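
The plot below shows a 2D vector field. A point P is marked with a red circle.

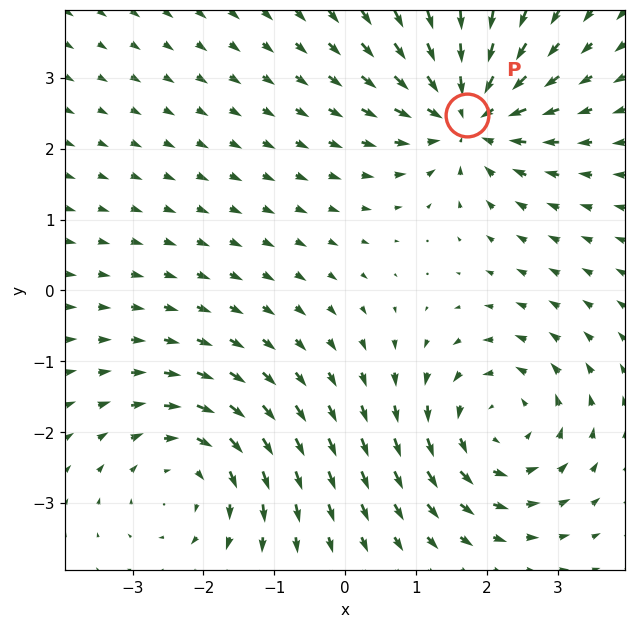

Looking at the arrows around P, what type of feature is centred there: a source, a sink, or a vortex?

At P (1.7, 2.5) the arrows converge inward. Divergence about -5, curl ≈0 — negative divergence with near-zero curl is a sink.

sink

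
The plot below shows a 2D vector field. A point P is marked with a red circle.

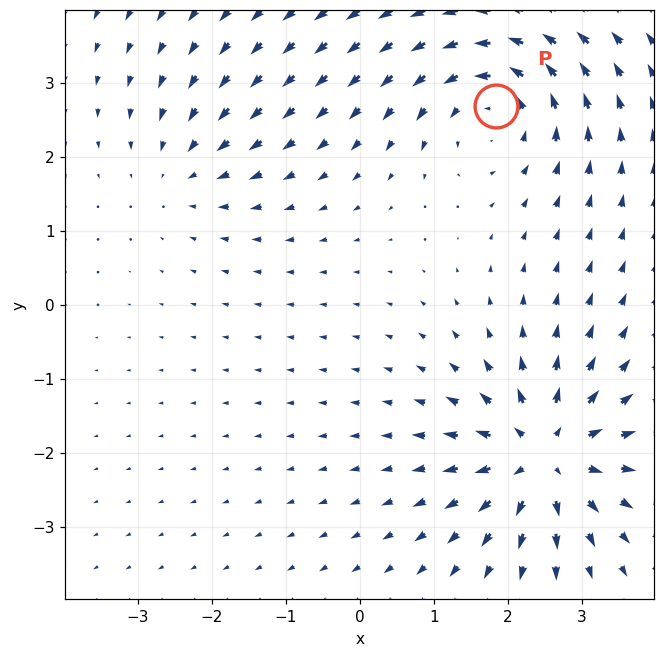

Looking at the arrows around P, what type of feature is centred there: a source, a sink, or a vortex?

At P (1.8, 2.7) the arrows circulate counterclockwise. Divergence ≈0, curl about +5 — near-zero divergence with nonzero curl is a vortex.

vortex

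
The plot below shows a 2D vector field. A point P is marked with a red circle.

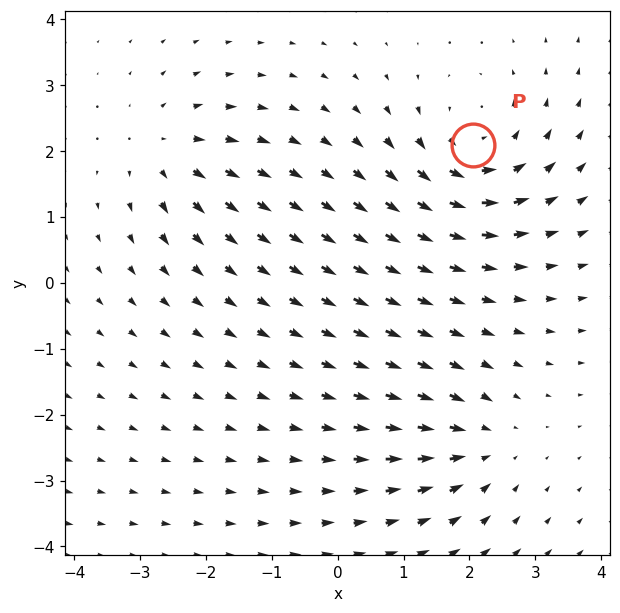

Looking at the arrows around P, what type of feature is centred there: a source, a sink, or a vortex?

At P (2.1, 2.1) the arrows circulate counterclockwise. Divergence ≈0, curl about +5 — near-zero divergence with nonzero curl is a vortex.

vortex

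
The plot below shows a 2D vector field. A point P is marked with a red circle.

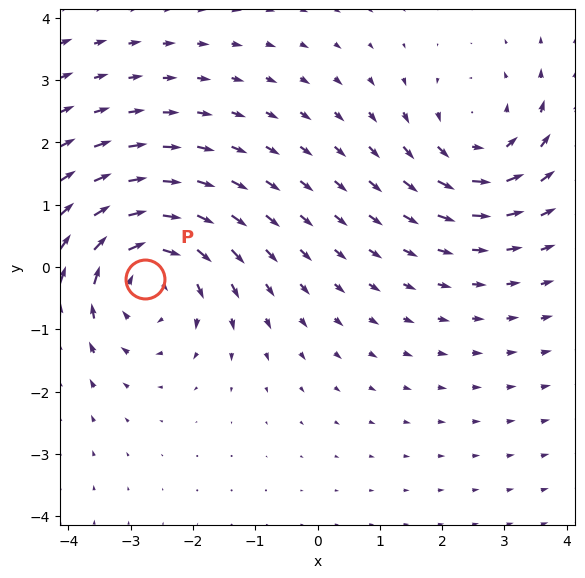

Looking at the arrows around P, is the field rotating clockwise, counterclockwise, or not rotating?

Near P at (-2.8, -0.2) the arrows circulate clockwise. The curl (z-component) there is about -4; negative curl means clockwise rotation.

clockwise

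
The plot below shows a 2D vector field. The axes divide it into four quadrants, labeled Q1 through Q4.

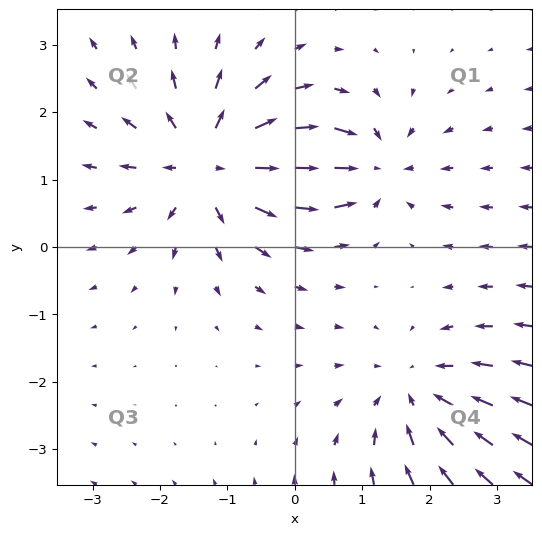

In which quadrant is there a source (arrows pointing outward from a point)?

The source sits at approximately (-1.2, 1.2), which lies in quadrant Q2. The divergence there is about +6, positive as expected for a source.

Q2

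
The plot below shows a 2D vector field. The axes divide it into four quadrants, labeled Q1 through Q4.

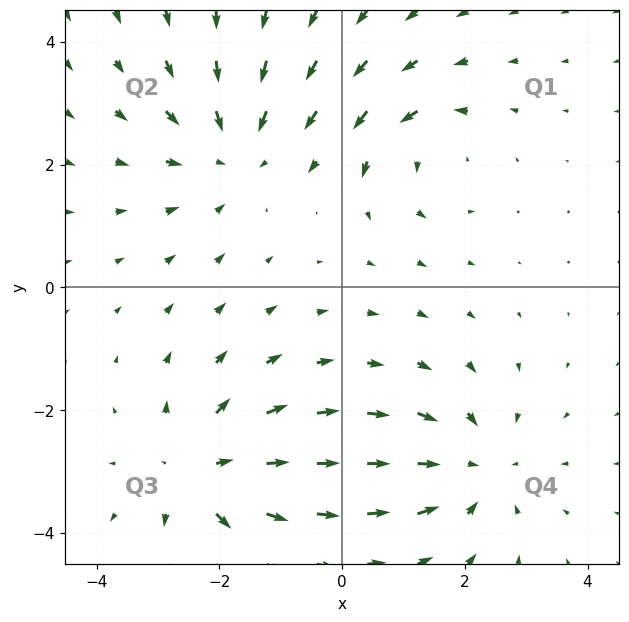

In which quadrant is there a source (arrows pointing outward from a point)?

Q3

The source sits at approximately (-2.3, -3.0), which lies in quadrant Q3. The divergence there is about +4, positive as expected for a source.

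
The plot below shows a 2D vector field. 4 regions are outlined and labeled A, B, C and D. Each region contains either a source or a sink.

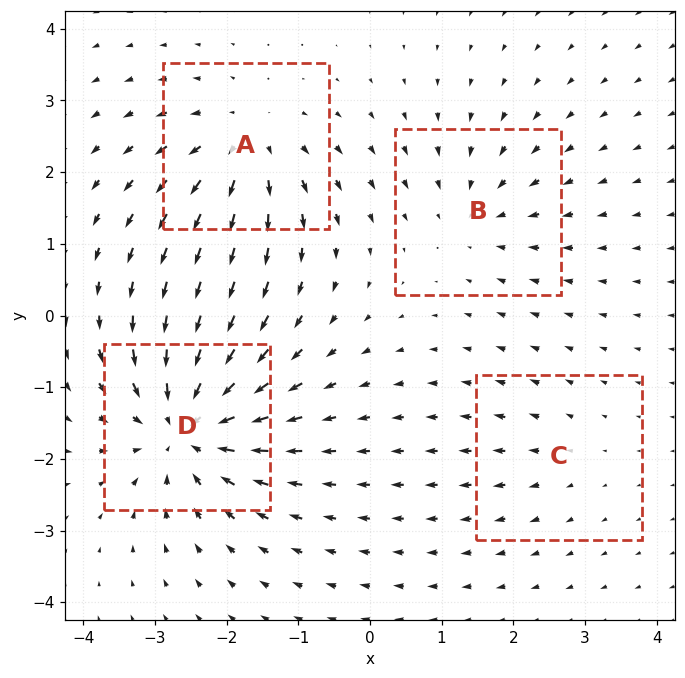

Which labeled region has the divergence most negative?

Divergence at each region's feature centre — A: about +5, B: about -4, C: about +2, D: about -8. Region D is most negative.

D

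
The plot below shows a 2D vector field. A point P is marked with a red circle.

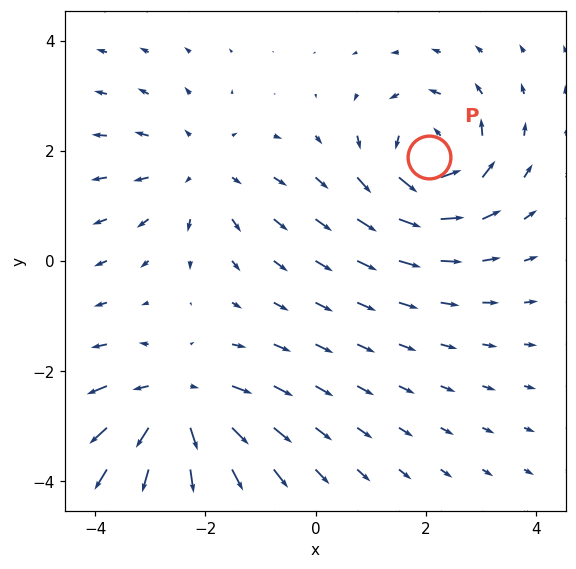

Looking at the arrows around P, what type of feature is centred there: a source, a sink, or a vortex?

At P (2.1, 1.9) the arrows circulate counterclockwise. Divergence ≈0, curl about +6 — near-zero divergence with nonzero curl is a vortex.

vortex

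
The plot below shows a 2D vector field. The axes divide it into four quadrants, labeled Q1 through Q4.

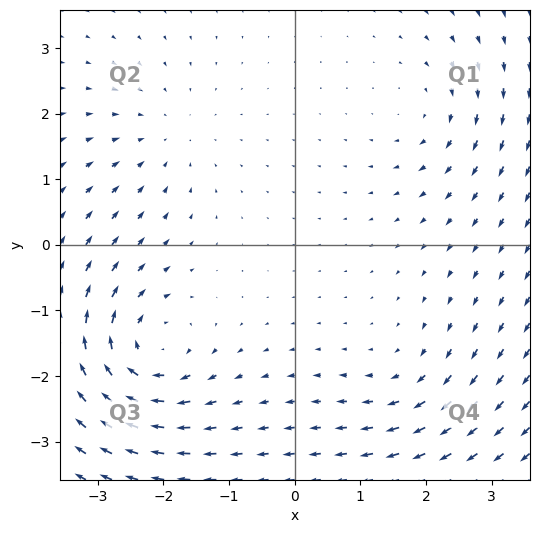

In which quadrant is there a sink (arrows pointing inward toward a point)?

Q2

The sink sits at approximately (-2.0, 1.6), which lies in quadrant Q2. The divergence there is about -3, negative as expected for a sink.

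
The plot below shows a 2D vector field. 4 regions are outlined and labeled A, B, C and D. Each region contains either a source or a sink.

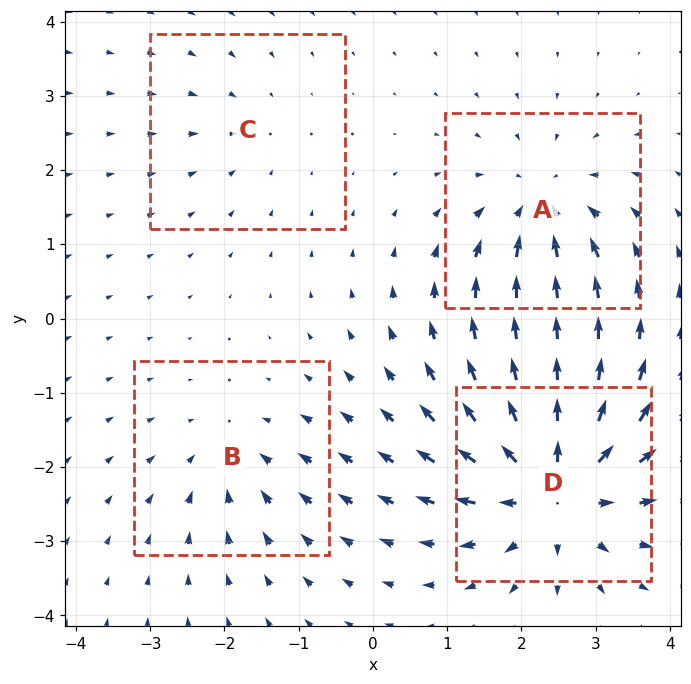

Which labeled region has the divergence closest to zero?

Divergence at each region's feature centre — A: about -5, B: about -3, C: about -2, D: about +8. Region C is closest to zero.

C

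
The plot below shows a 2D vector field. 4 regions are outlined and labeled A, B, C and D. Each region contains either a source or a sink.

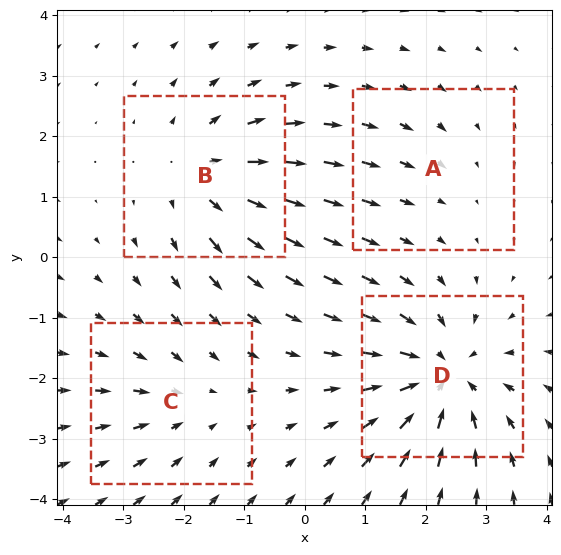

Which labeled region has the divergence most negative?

D

Divergence at each region's feature centre — A: about -2, B: about +5, C: about -3, D: about -6. Region D is most negative.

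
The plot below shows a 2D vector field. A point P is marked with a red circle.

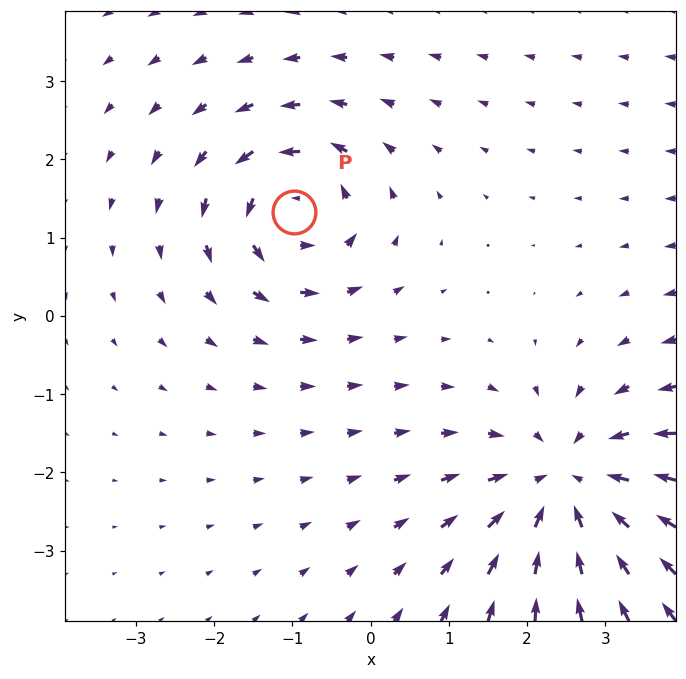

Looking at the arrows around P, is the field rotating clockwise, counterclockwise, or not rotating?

counterclockwise

Near P at (-1.0, 1.3) the arrows circulate counterclockwise. The curl (z-component) there is about +5; positive curl means counterclockwise rotation.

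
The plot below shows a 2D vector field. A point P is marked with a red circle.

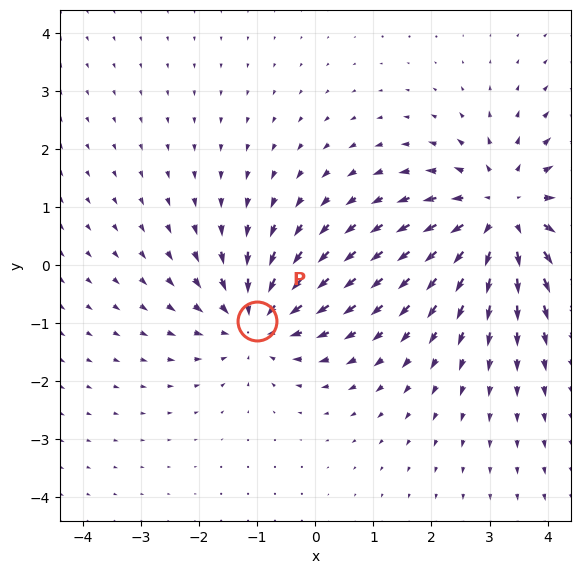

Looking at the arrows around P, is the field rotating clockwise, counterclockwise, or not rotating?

not rotating

Near P at (-1.0, -1.0) the arrows show no circulation. The curl there is ≈0.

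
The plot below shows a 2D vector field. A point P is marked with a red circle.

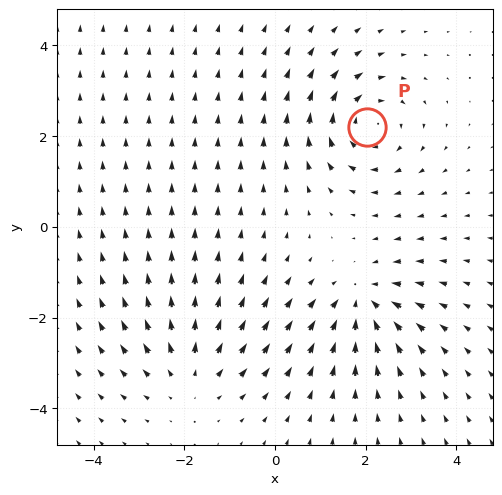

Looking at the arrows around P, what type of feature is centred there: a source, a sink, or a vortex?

vortex

At P (2.0, 2.2) the arrows circulate clockwise. Divergence ≈0, curl about -4 — near-zero divergence with nonzero curl is a vortex.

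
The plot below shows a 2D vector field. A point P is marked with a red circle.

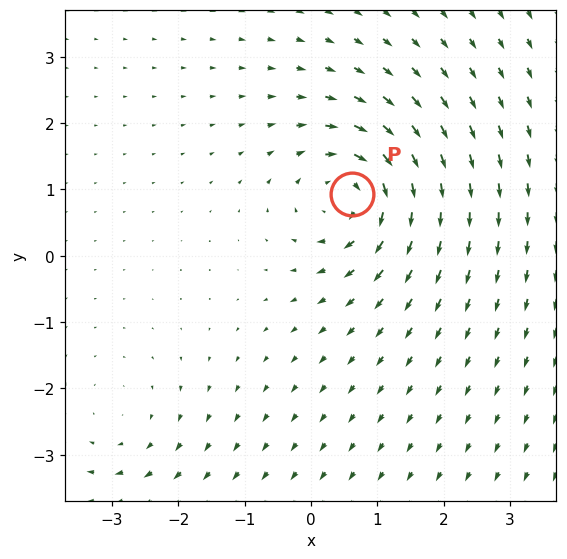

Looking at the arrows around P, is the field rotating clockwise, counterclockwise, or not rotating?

Near P at (0.6, 0.9) the arrows circulate clockwise. The curl (z-component) there is about -6; negative curl means clockwise rotation.

clockwise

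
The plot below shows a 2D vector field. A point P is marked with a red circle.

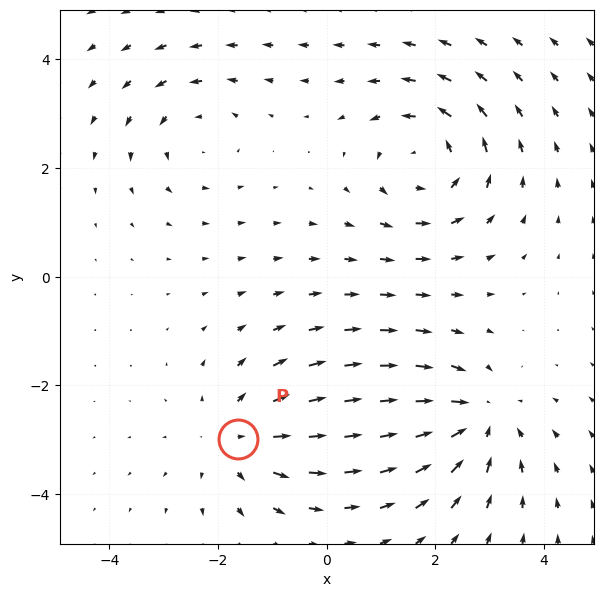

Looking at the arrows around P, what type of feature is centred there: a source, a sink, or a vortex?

At P (-1.6, -3.0) the arrows spread outward. Divergence about +3, curl ≈0 — positive divergence with near-zero curl is a source.

source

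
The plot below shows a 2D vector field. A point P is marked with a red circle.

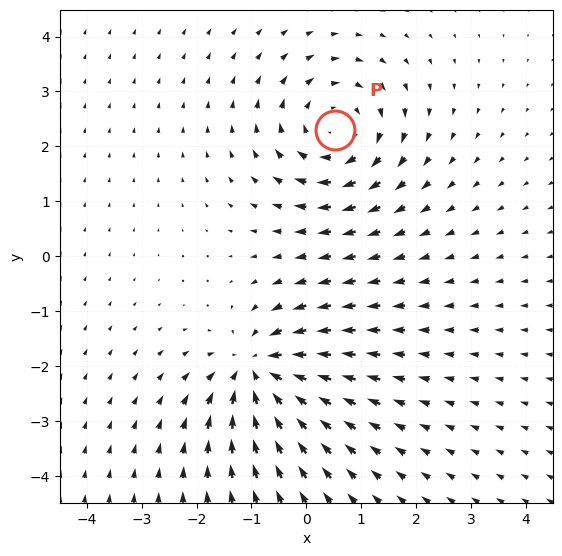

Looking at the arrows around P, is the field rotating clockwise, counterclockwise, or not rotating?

clockwise

Near P at (0.5, 2.3) the arrows circulate clockwise. The curl (z-component) there is about -4; negative curl means clockwise rotation.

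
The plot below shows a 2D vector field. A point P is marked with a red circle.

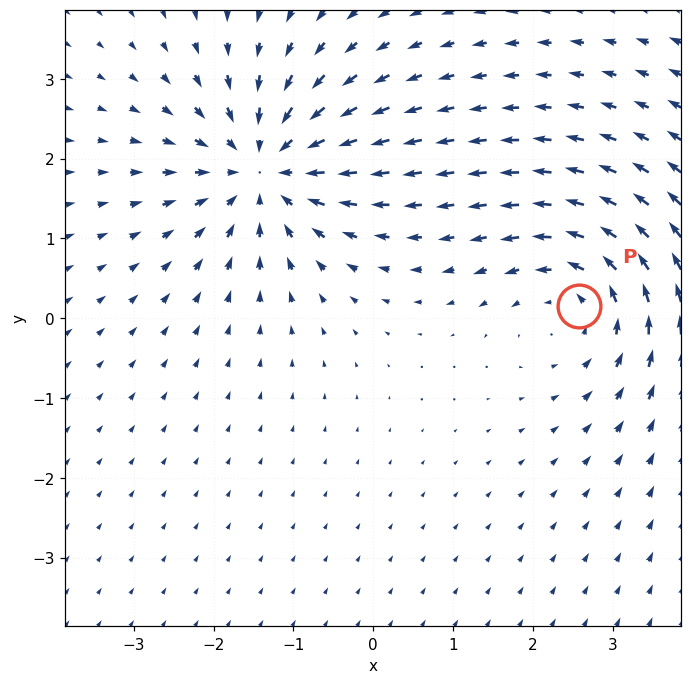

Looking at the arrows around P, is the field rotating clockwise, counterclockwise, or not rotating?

Near P at (2.6, 0.2) the arrows circulate counterclockwise. The curl (z-component) there is about +4; positive curl means counterclockwise rotation.

counterclockwise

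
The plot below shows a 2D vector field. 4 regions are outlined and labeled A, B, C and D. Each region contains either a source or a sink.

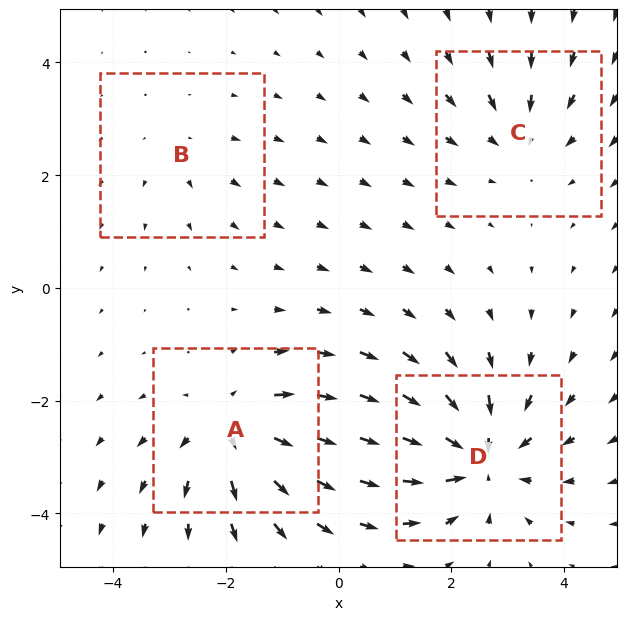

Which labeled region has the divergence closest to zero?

Divergence at each region's feature centre — A: about +5, B: about +2, C: about -3, D: about -6. Region B is closest to zero.

B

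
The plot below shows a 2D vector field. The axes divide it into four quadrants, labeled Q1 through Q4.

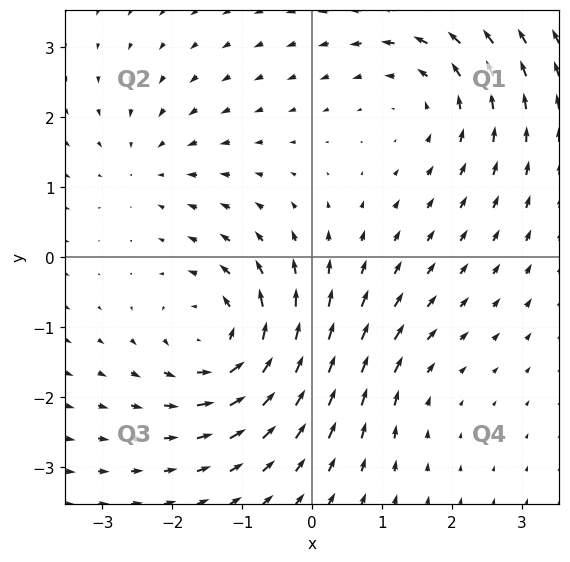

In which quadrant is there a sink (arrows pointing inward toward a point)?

Q2

The sink sits at approximately (-2.3, 1.3), which lies in quadrant Q2. The divergence there is about -3, negative as expected for a sink.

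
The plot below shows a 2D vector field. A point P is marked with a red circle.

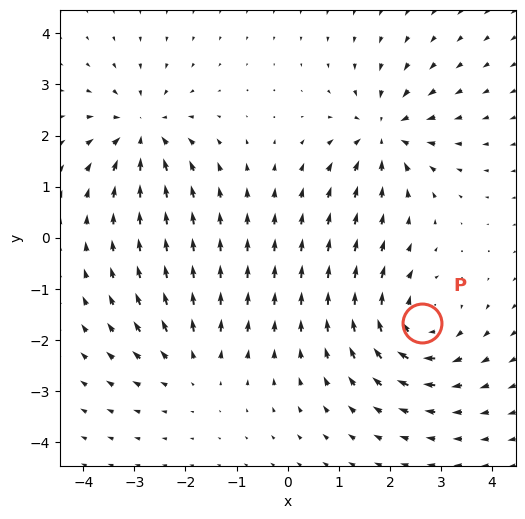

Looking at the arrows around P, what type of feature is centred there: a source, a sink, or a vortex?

vortex

At P (2.6, -1.7) the arrows circulate clockwise. Divergence ≈0, curl about -5 — near-zero divergence with nonzero curl is a vortex.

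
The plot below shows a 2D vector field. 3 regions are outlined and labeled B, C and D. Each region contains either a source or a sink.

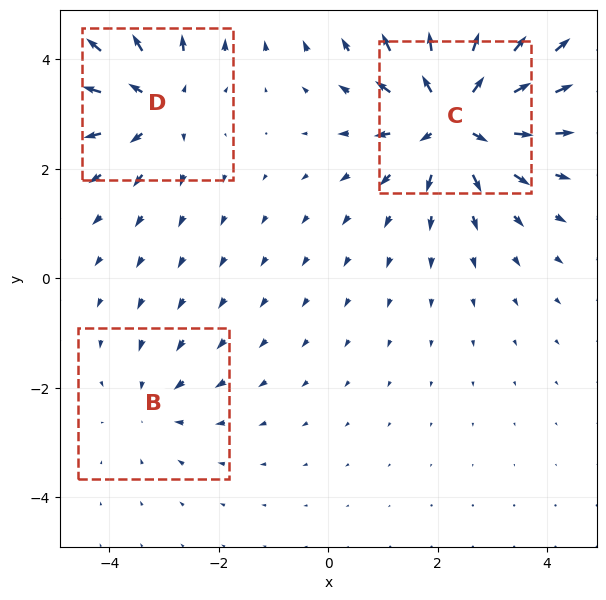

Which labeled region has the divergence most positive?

C

Divergence at each region's feature centre — B: about -2, C: about +6, D: about +4. Region C is most positive.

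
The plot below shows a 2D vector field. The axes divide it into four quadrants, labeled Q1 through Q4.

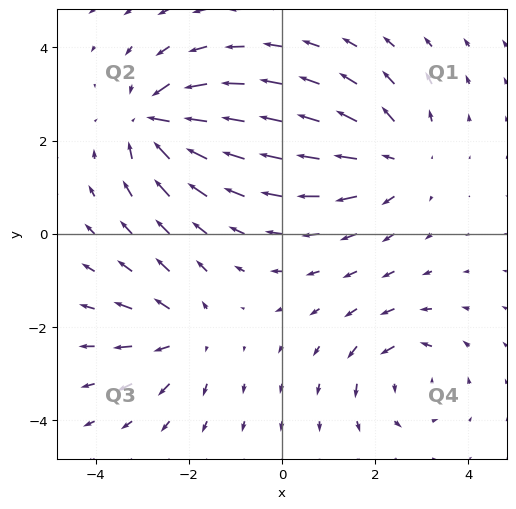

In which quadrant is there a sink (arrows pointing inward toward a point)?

Q2

The sink sits at approximately (-2.7, 2.4), which lies in quadrant Q2. The divergence there is about -6, negative as expected for a sink.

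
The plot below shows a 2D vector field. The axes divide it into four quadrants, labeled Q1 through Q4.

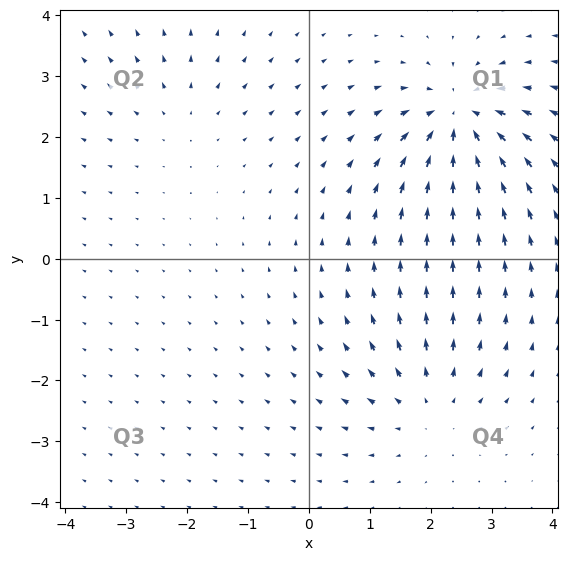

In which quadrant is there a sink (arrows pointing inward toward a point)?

The sink sits at approximately (2.5, 2.3), which lies in quadrant Q1. The divergence there is about -6, negative as expected for a sink.

Q1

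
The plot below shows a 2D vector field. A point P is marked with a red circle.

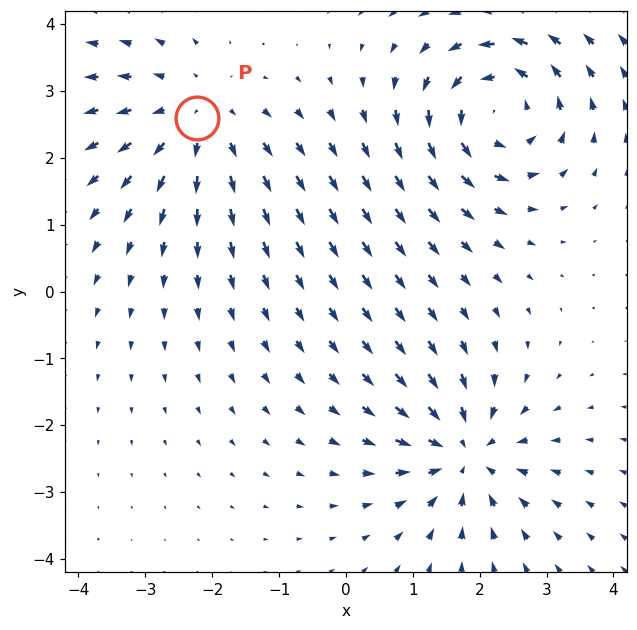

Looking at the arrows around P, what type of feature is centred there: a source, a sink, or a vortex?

At P (-2.2, 2.6) the arrows spread outward. Divergence about +3, curl ≈0 — positive divergence with near-zero curl is a source.

source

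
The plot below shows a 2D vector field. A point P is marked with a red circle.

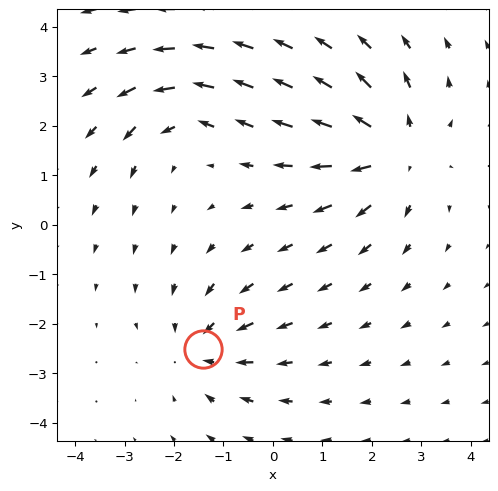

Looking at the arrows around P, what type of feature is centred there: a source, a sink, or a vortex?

sink

At P (-1.4, -2.5) the arrows converge inward. Divergence about -3, curl ≈0 — negative divergence with near-zero curl is a sink.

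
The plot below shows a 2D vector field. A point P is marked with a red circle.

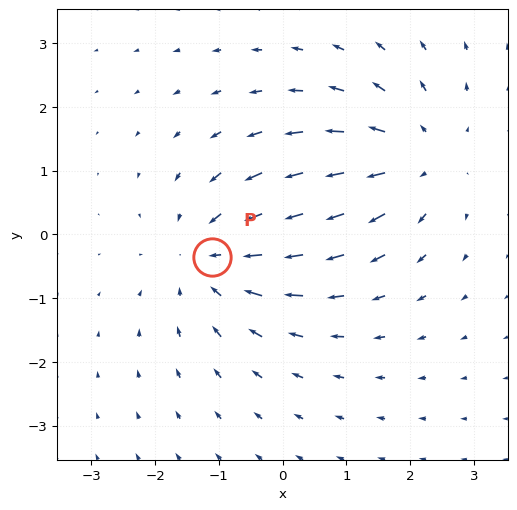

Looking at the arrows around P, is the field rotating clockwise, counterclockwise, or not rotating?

not rotating

Near P at (-1.1, -0.4) the arrows show no circulation. The curl there is ≈0.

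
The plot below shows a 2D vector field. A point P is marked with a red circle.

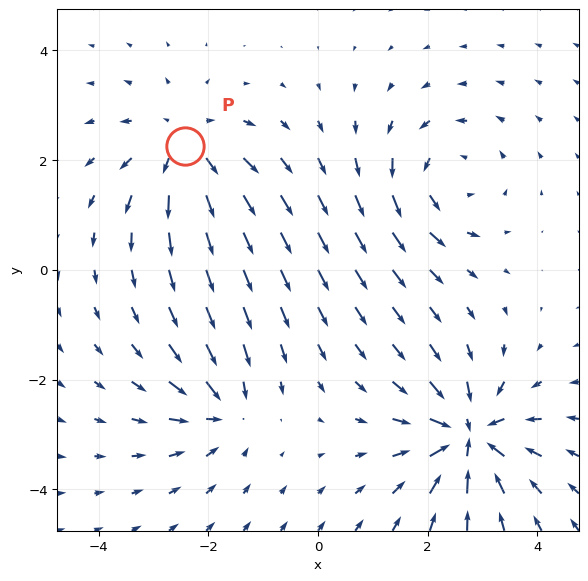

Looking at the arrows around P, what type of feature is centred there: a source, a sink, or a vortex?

source

At P (-2.4, 2.2) the arrows spread outward. Divergence about +4, curl ≈0 — positive divergence with near-zero curl is a source.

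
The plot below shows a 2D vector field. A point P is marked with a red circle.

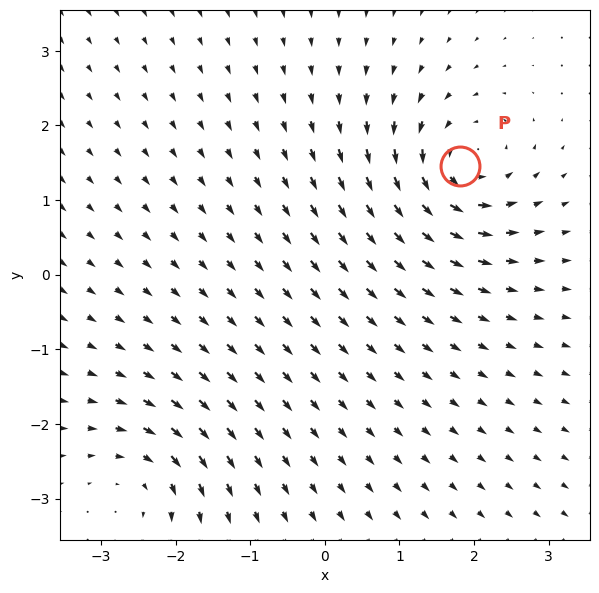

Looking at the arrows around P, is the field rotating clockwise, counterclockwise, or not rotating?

counterclockwise

Near P at (1.8, 1.5) the arrows circulate counterclockwise. The curl (z-component) there is about +7; positive curl means counterclockwise rotation.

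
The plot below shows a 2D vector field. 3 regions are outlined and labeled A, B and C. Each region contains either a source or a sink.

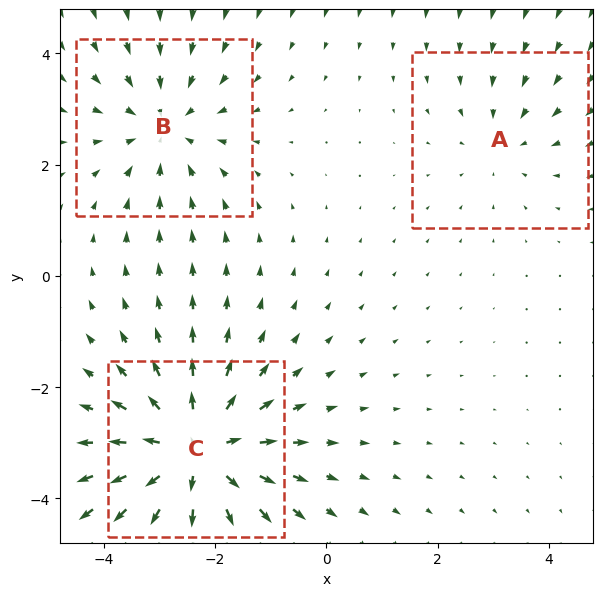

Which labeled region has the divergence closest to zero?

A

Divergence at each region's feature centre — A: about -2, B: about -3, C: about +5. Region A is closest to zero.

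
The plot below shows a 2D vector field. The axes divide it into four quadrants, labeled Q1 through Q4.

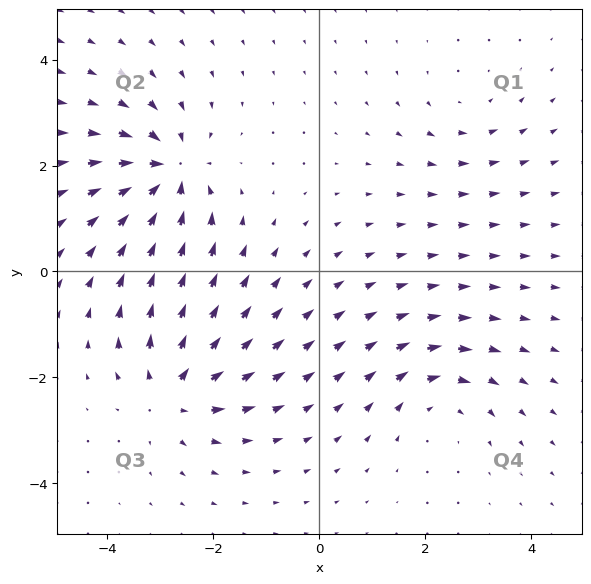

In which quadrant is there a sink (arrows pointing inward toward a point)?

The sink sits at approximately (-2.8, 1.9), which lies in quadrant Q2. The divergence there is about -7, negative as expected for a sink.

Q2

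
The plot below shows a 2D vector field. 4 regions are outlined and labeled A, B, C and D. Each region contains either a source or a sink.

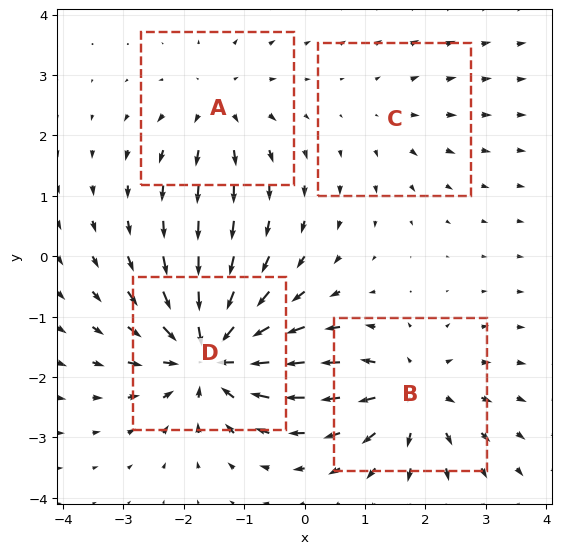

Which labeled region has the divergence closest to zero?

Divergence at each region's feature centre — A: about +4, B: about +5, C: about +2, D: about -8. Region C is closest to zero.

C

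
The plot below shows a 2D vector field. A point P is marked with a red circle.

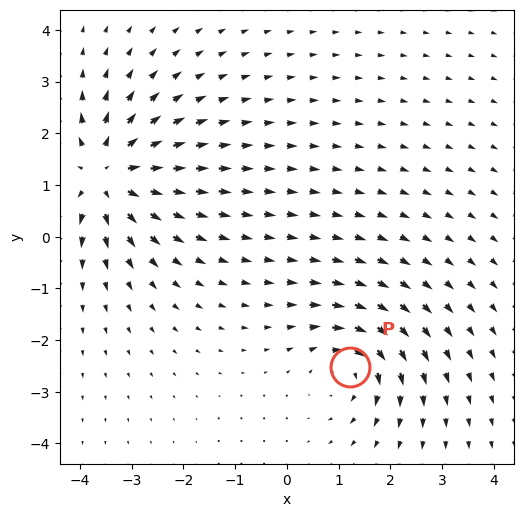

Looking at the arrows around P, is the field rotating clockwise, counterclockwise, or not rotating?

clockwise

Near P at (1.2, -2.5) the arrows circulate clockwise. The curl (z-component) there is about -4; negative curl means clockwise rotation.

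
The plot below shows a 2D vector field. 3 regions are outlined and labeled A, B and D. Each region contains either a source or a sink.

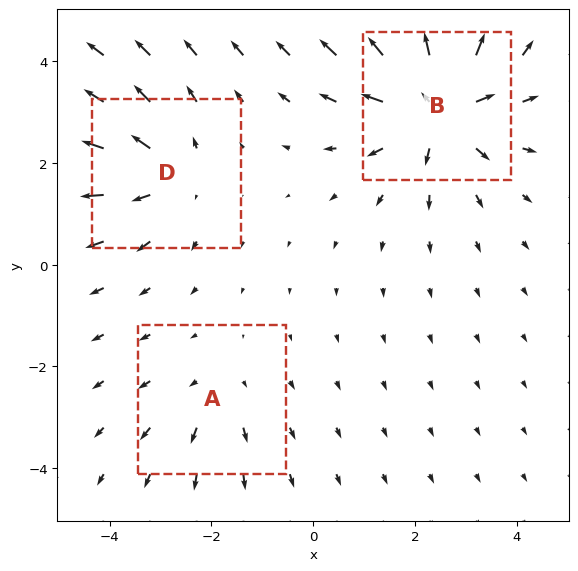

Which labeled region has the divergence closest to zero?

A

Divergence at each region's feature centre — A: about +2, B: about +5, D: about +3. Region A is closest to zero.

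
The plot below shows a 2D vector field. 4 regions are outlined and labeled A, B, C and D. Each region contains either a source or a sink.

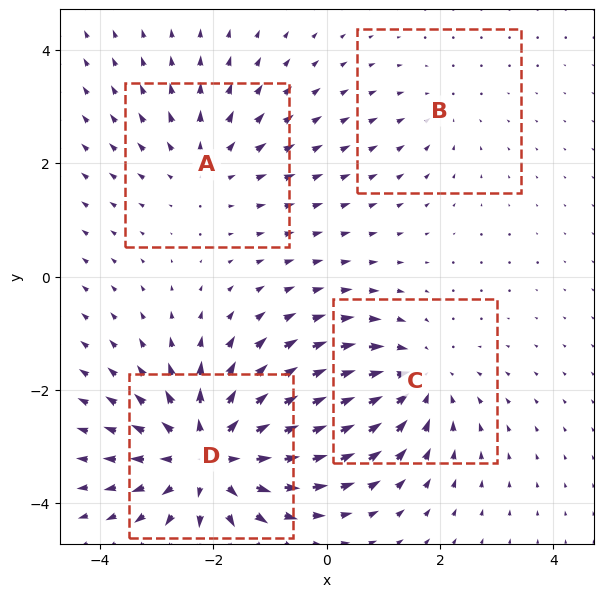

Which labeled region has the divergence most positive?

D

Divergence at each region's feature centre — A: about +3, B: about -2, C: about -4, D: about +7. Region D is most positive.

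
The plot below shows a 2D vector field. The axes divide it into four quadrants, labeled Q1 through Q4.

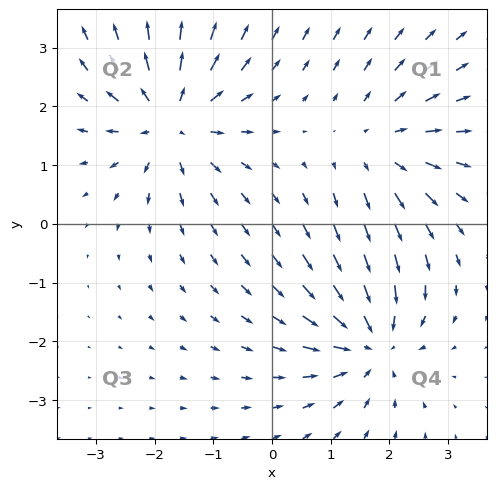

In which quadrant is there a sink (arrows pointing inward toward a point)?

The sink sits at approximately (1.7, -2.0), which lies in quadrant Q4. The divergence there is about -5, negative as expected for a sink.

Q4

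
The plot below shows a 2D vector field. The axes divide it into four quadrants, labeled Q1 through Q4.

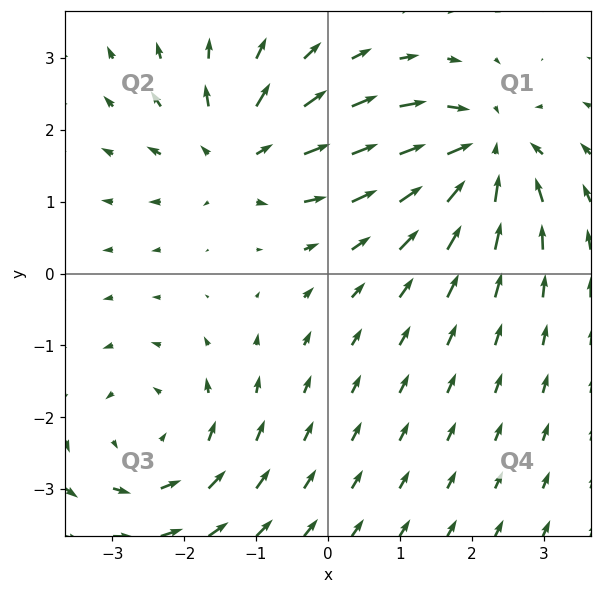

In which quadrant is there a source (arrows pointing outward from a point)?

Q2

The source sits at approximately (-1.3, 1.7), which lies in quadrant Q2. The divergence there is about +5, positive as expected for a source.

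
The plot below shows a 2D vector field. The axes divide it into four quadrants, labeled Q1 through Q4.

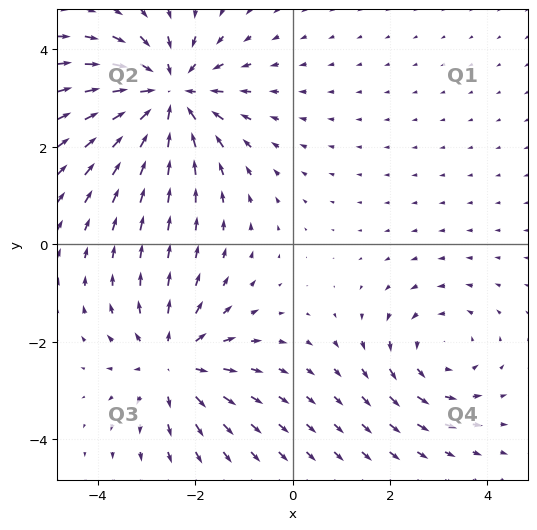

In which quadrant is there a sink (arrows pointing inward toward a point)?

Q2

The sink sits at approximately (-2.6, 3.1), which lies in quadrant Q2. The divergence there is about -4, negative as expected for a sink.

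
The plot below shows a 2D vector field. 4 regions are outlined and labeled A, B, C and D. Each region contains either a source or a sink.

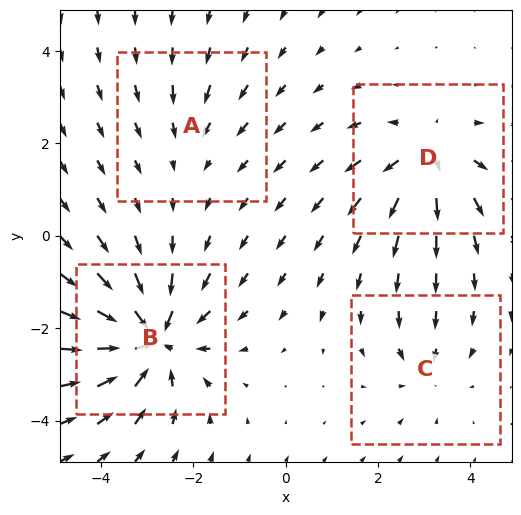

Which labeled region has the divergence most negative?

B

Divergence at each region's feature centre — A: about -2, B: about -7, C: about -3, D: about +5. Region B is most negative.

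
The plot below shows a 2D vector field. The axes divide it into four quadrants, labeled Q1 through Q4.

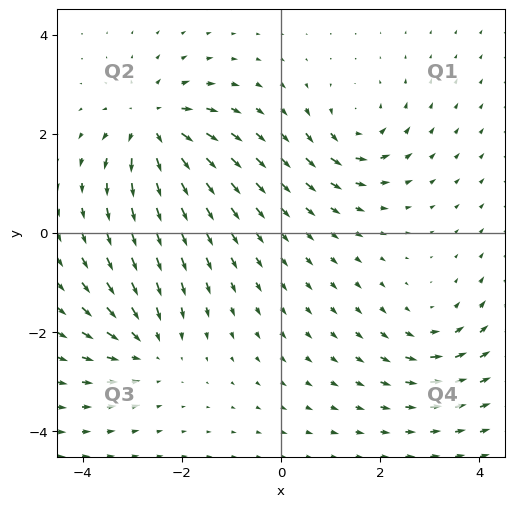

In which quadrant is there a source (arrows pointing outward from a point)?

The source sits at approximately (-2.6, 2.2), which lies in quadrant Q2. The divergence there is about +5, positive as expected for a source.

Q2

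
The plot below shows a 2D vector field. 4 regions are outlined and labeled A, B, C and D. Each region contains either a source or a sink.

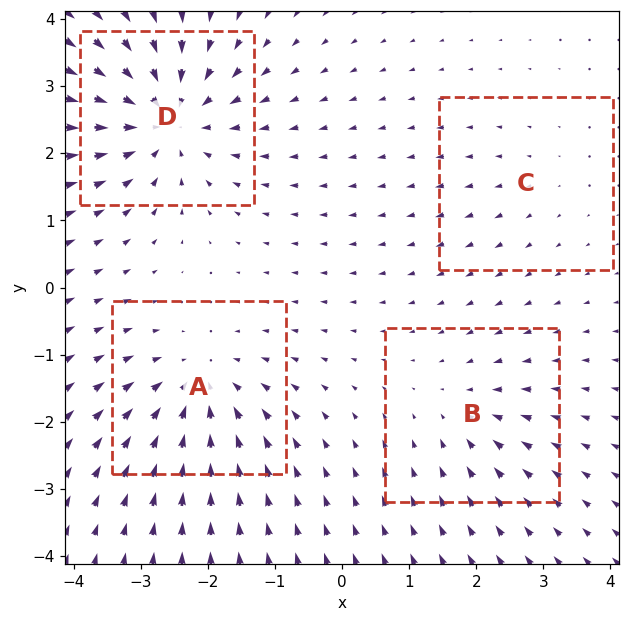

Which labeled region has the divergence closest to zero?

Divergence at each region's feature centre — A: about -5, B: about -3, C: about +2, D: about -7. Region C is closest to zero.

C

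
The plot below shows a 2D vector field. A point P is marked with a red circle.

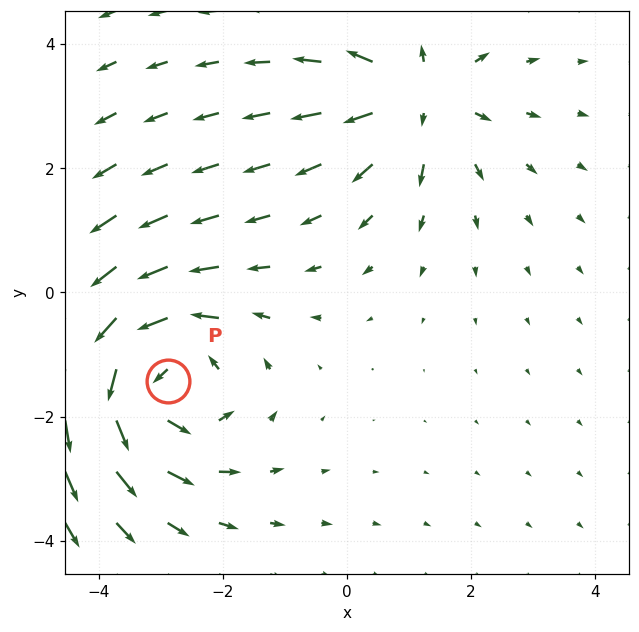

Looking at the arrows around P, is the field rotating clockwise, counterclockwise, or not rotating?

Near P at (-2.9, -1.4) the arrows circulate counterclockwise. The curl (z-component) there is about +3; positive curl means counterclockwise rotation.

counterclockwise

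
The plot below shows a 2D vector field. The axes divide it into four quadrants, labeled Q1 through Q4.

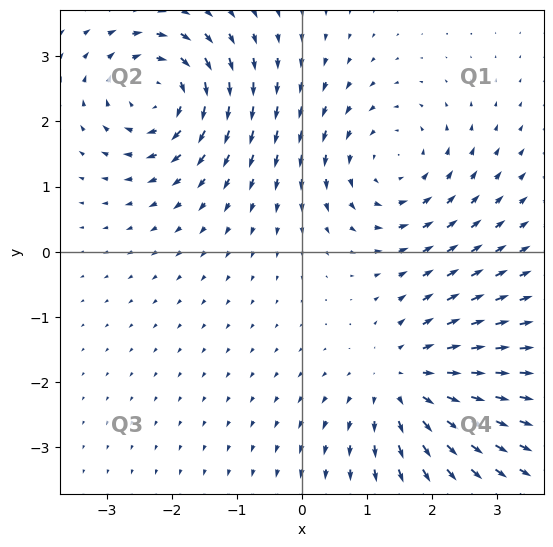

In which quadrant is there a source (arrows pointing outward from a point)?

Q4

The source sits at approximately (1.6, -2.0), which lies in quadrant Q4. The divergence there is about +4, positive as expected for a source.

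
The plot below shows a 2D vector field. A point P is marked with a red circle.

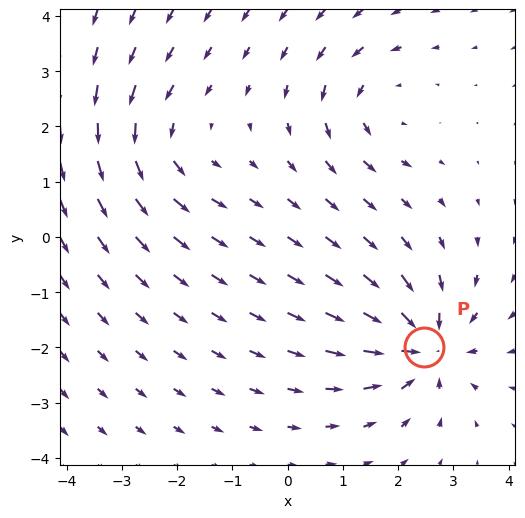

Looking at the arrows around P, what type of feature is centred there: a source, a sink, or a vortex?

At P (2.5, -2.0) the arrows converge inward. Divergence about -6, curl ≈0 — negative divergence with near-zero curl is a sink.

sink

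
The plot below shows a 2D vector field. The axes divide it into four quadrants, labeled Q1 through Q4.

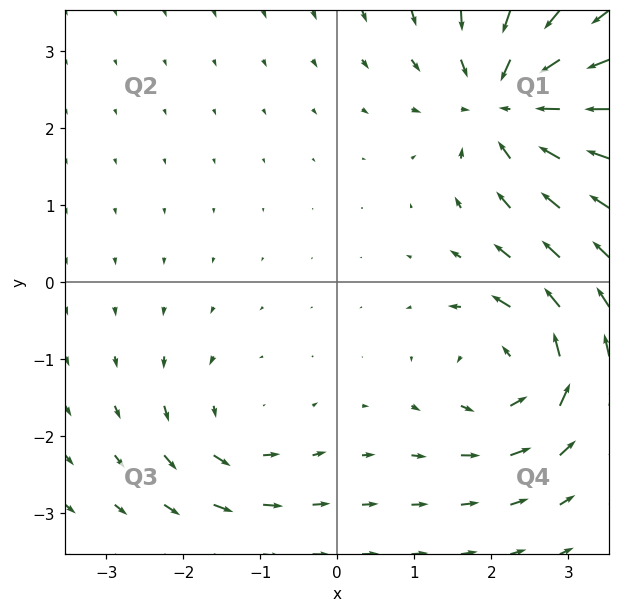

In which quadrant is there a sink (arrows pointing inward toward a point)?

The sink sits at approximately (2.2, 2.3), which lies in quadrant Q1. The divergence there is about -6, negative as expected for a sink.

Q1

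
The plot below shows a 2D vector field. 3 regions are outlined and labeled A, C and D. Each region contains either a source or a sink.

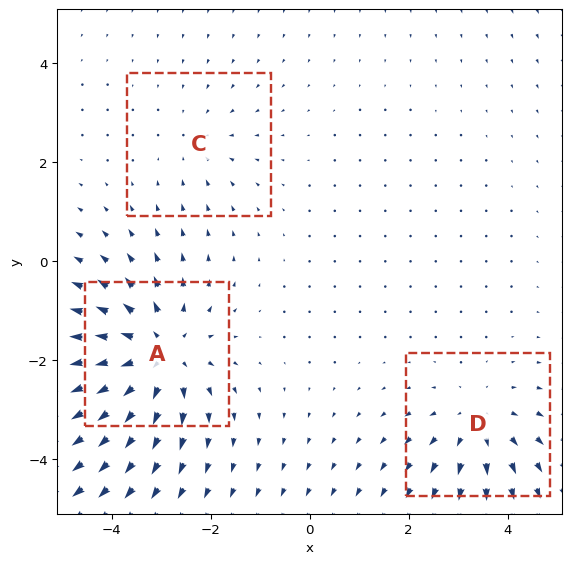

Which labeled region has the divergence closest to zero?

Divergence at each region's feature centre — A: about +5, C: about -2, D: about +3. Region C is closest to zero.

C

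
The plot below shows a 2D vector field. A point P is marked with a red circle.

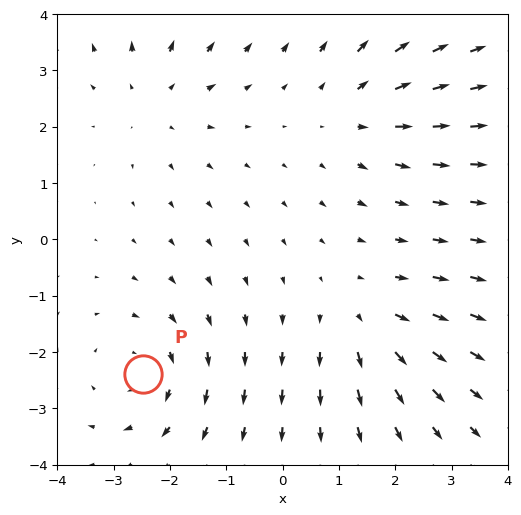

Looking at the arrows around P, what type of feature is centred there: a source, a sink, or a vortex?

At P (-2.5, -2.4) the arrows circulate clockwise. Divergence ≈0, curl about -4 — near-zero divergence with nonzero curl is a vortex.

vortex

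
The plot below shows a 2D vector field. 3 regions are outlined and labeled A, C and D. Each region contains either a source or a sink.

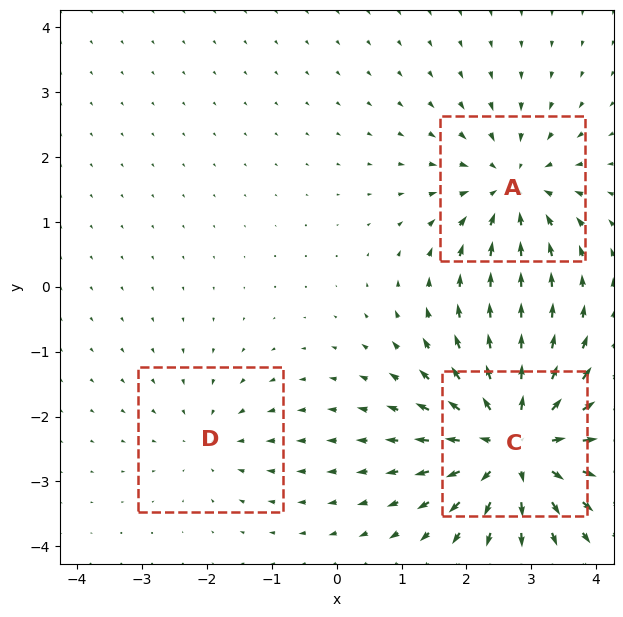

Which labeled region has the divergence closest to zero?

Divergence at each region's feature centre — A: about -4, C: about +6, D: about -2. Region D is closest to zero.

D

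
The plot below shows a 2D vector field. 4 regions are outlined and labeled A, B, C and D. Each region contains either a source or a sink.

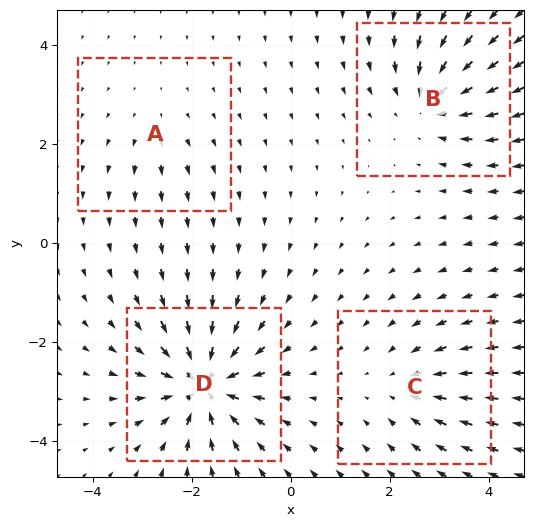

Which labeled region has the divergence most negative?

D

Divergence at each region's feature centre — A: about +2, B: about -5, C: about -3, D: about -8. Region D is most negative.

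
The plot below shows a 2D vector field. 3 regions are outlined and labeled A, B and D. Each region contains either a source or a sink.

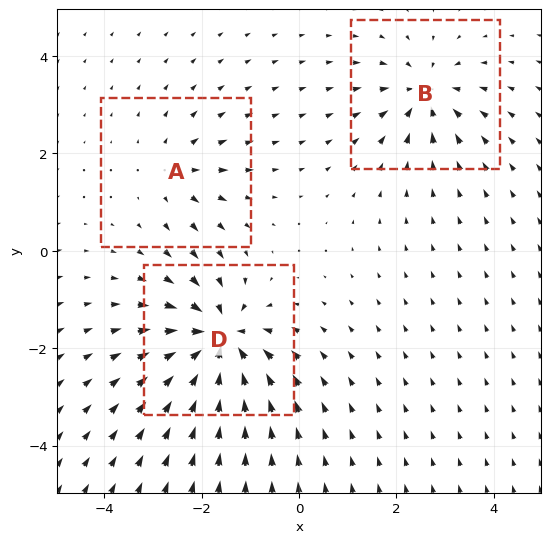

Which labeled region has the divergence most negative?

Divergence at each region's feature centre — A: about +3, B: about -4, D: about -6. Region D is most negative.

D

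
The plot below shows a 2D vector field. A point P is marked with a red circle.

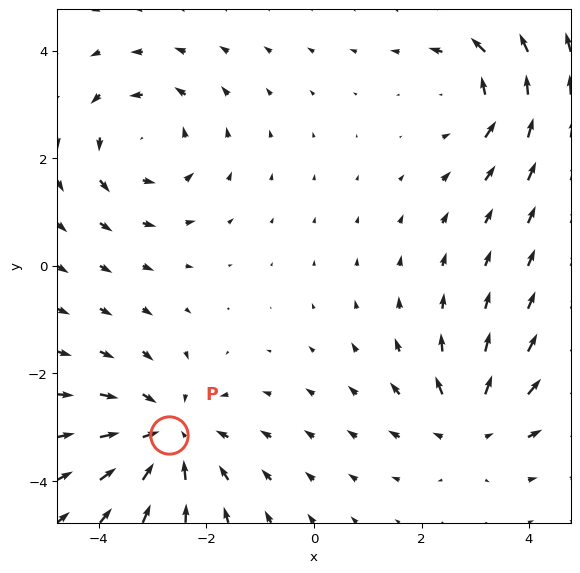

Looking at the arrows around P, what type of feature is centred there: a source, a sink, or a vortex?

sink

At P (-2.7, -3.1) the arrows converge inward. Divergence about -4, curl ≈0 — negative divergence with near-zero curl is a sink.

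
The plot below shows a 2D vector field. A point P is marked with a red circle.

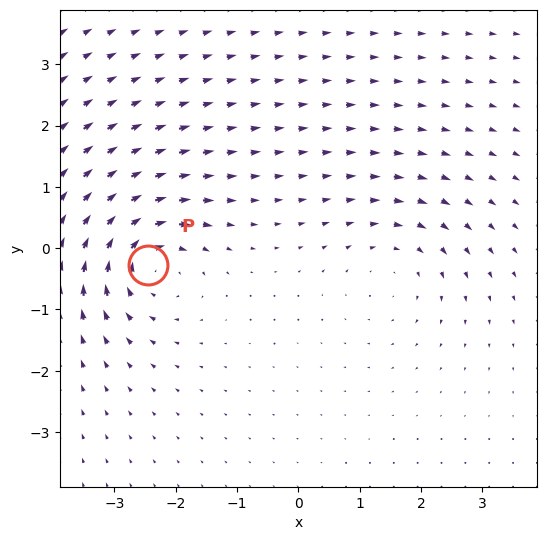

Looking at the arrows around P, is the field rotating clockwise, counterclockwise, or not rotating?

Near P at (-2.4, -0.3) the arrows circulate clockwise. The curl (z-component) there is about -6; negative curl means clockwise rotation.

clockwise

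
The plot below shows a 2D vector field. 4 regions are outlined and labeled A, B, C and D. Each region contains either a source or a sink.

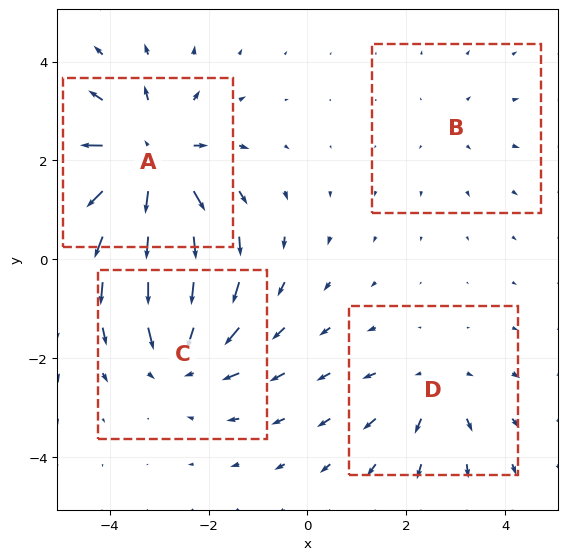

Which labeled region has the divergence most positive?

A

Divergence at each region's feature centre — A: about +7, B: about +2, C: about -5, D: about +3. Region A is most positive.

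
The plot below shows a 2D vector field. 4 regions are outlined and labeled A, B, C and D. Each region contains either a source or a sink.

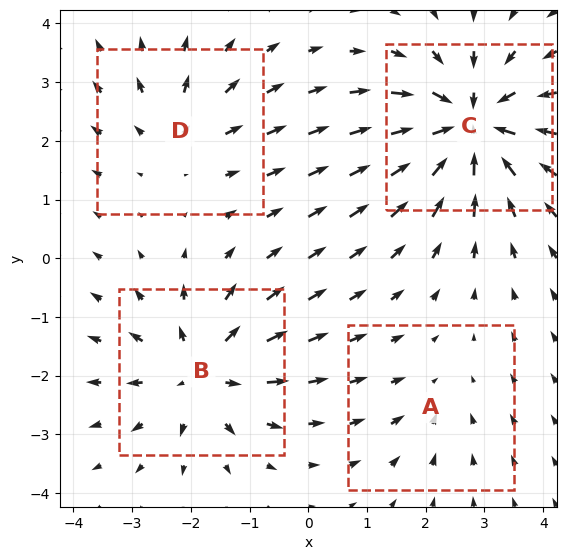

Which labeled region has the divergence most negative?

Divergence at each region's feature centre — A: about -2, B: about +5, C: about -7, D: about +3. Region C is most negative.

C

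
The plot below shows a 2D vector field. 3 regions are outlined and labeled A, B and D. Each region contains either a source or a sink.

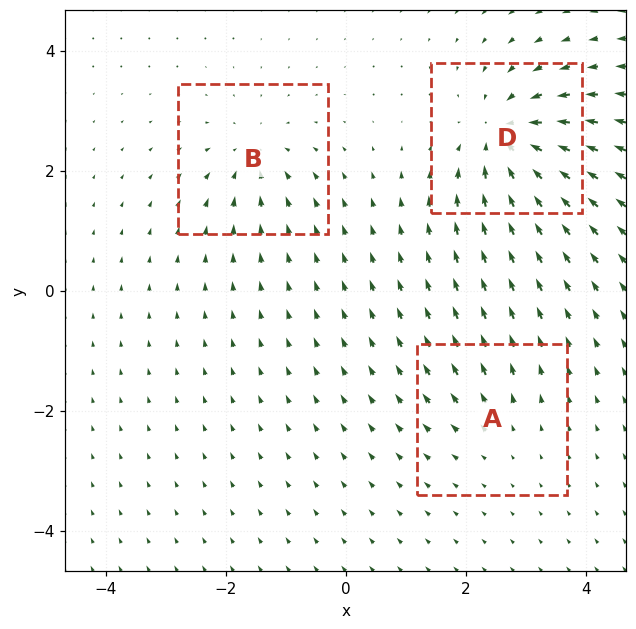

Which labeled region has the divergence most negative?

Divergence at each region's feature centre — A: about +2, B: about -4, D: about -6. Region D is most negative.

D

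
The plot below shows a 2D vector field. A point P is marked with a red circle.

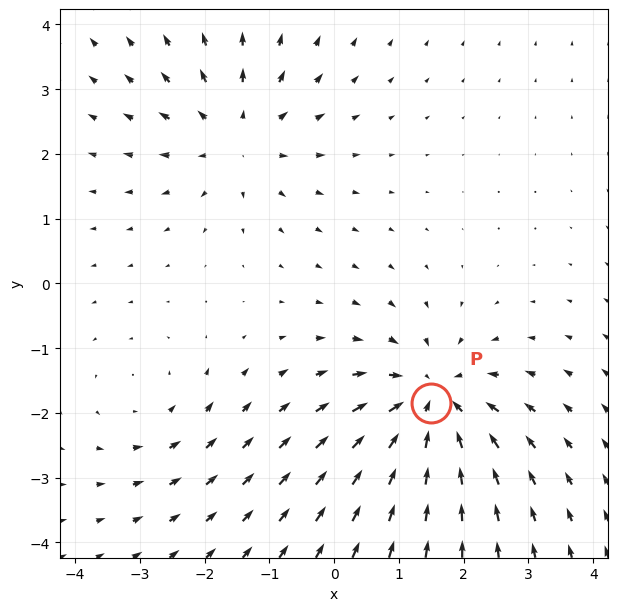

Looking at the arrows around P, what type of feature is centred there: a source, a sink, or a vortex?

sink

At P (1.5, -1.8) the arrows converge inward. Divergence about -5, curl ≈0 — negative divergence with near-zero curl is a sink.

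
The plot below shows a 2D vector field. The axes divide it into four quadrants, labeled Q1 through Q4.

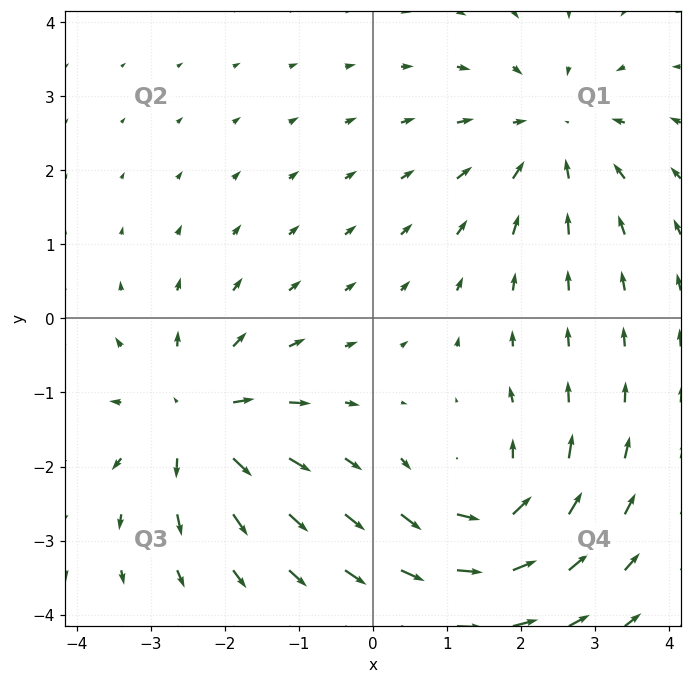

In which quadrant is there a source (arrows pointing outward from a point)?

Q3

The source sits at approximately (-2.4, -1.4), which lies in quadrant Q3. The divergence there is about +5, positive as expected for a source.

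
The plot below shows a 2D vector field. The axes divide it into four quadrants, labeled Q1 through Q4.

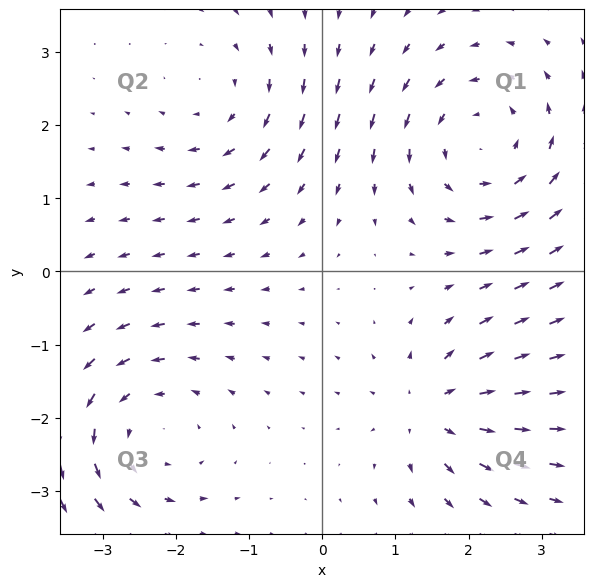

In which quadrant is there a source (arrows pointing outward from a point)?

The source sits at approximately (1.5, -1.9), which lies in quadrant Q4. The divergence there is about +5, positive as expected for a source.

Q4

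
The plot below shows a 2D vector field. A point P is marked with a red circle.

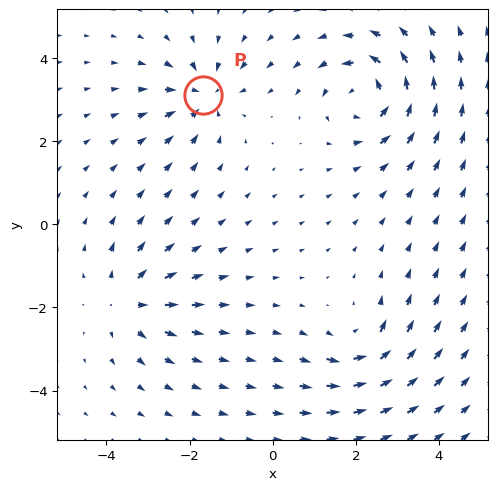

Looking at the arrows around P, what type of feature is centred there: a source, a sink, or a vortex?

sink

At P (-1.7, 3.1) the arrows converge inward. Divergence about -5, curl ≈0 — negative divergence with near-zero curl is a sink.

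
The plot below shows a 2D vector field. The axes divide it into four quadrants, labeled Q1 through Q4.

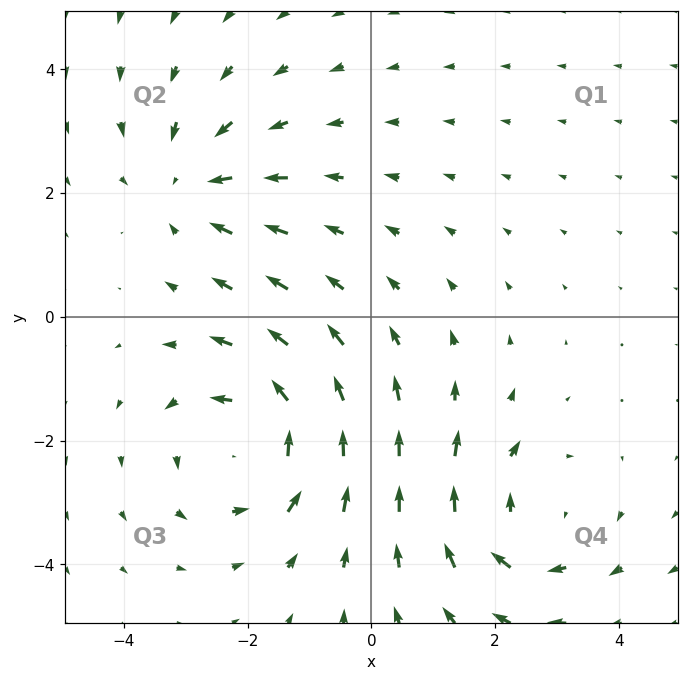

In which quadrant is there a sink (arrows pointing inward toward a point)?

The sink sits at approximately (-2.9, 2.1), which lies in quadrant Q2. The divergence there is about -3, negative as expected for a sink.

Q2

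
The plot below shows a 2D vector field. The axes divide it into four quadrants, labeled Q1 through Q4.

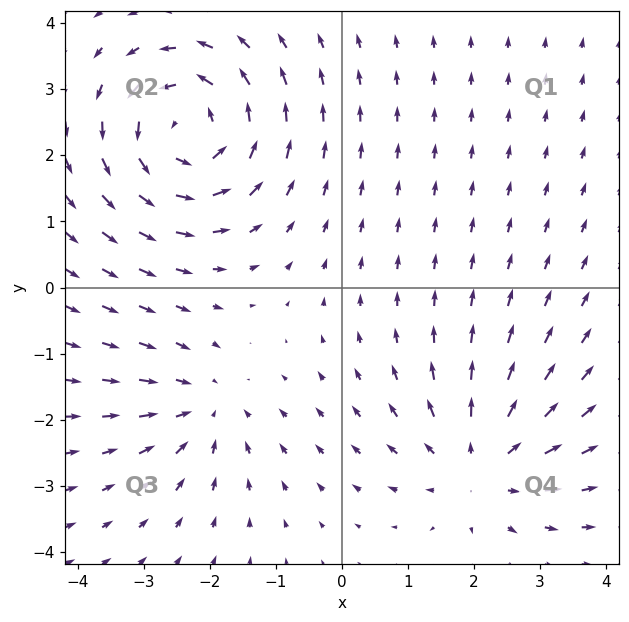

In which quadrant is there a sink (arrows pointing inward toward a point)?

Q3

The sink sits at approximately (-2.1, -1.8), which lies in quadrant Q3. The divergence there is about -3, negative as expected for a sink.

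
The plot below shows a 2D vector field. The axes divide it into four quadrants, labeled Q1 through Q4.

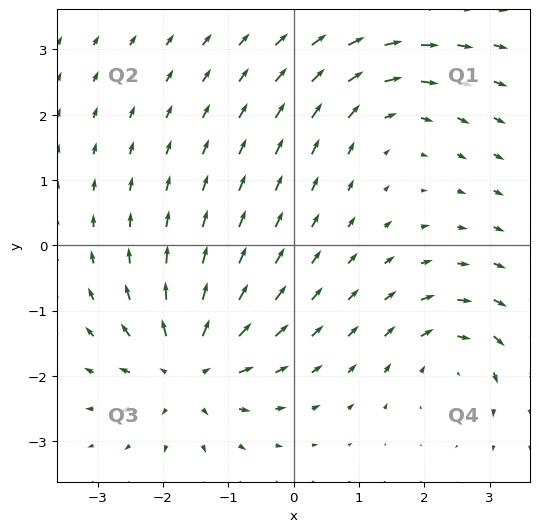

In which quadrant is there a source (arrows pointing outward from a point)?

Q3

The source sits at approximately (-1.6, -1.9), which lies in quadrant Q3. The divergence there is about +6, positive as expected for a source.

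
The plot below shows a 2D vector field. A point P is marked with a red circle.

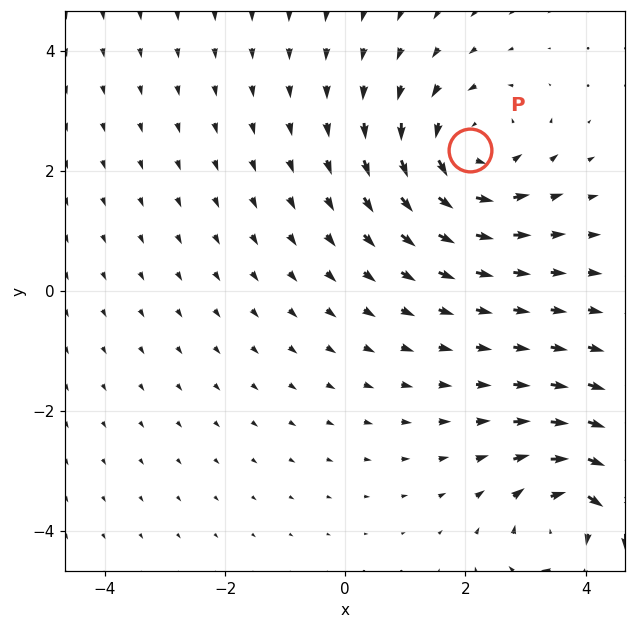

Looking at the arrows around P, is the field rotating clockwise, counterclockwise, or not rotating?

Near P at (2.1, 2.4) the arrows circulate counterclockwise. The curl (z-component) there is about +4; positive curl means counterclockwise rotation.

counterclockwise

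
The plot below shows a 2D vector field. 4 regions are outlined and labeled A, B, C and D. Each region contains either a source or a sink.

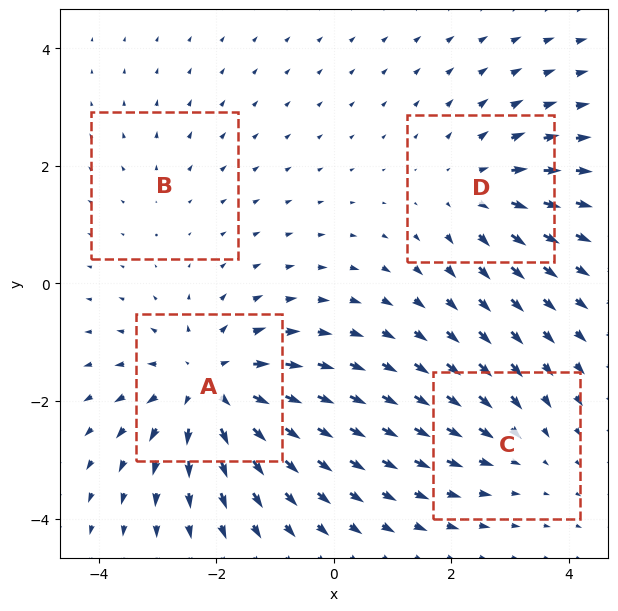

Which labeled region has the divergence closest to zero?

B

Divergence at each region's feature centre — A: about +7, B: about +2, C: about -3, D: about +4. Region B is closest to zero.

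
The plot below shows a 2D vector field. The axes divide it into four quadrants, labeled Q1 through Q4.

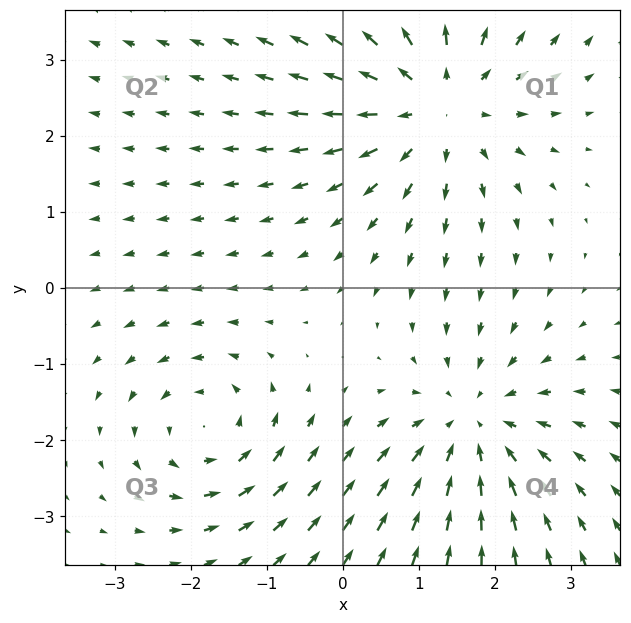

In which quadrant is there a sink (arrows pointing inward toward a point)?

Q4

The sink sits at approximately (1.7, -1.8), which lies in quadrant Q4. The divergence there is about -3, negative as expected for a sink.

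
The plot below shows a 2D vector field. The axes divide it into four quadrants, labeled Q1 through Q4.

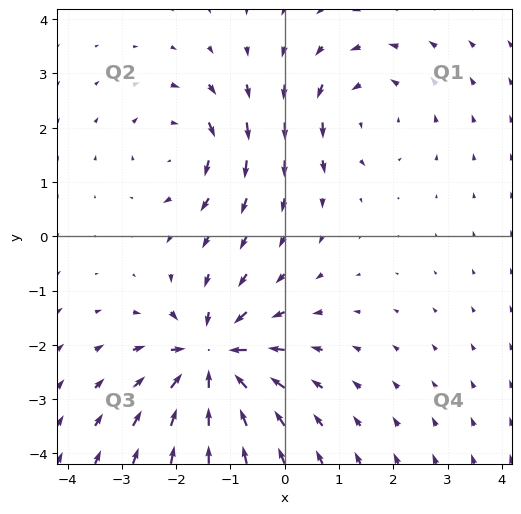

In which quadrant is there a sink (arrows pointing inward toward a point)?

The sink sits at approximately (-1.3, -2.3), which lies in quadrant Q3. The divergence there is about -6, negative as expected for a sink.

Q3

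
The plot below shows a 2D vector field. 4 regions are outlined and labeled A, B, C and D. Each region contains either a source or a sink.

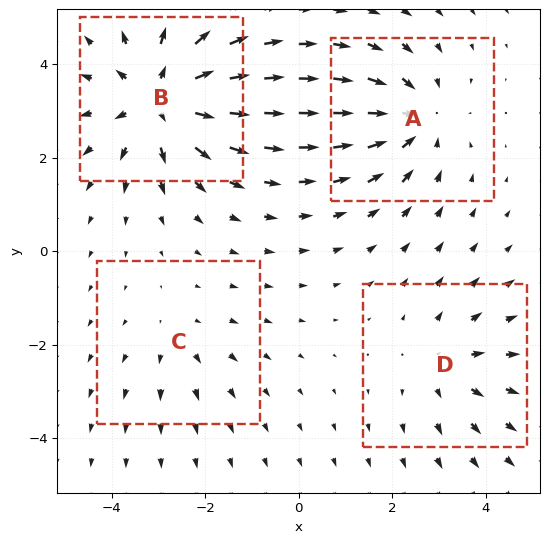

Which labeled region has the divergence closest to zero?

C

Divergence at each region's feature centre — A: about -4, B: about +6, C: about +2, D: about +3. Region C is closest to zero.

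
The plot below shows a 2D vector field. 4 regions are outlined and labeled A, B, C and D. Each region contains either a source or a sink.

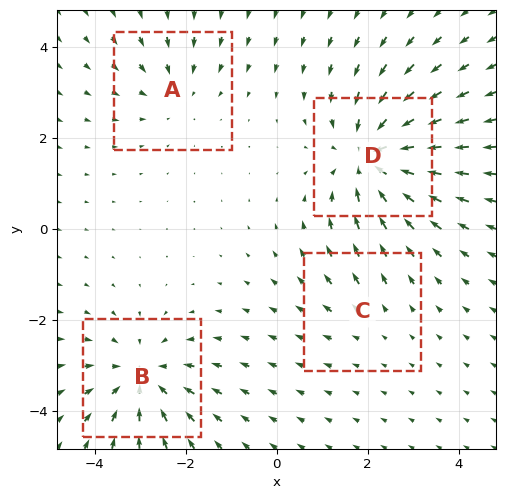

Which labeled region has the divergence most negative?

Divergence at each region's feature centre — A: about -3, B: about -5, C: about +2, D: about -6. Region D is most negative.

D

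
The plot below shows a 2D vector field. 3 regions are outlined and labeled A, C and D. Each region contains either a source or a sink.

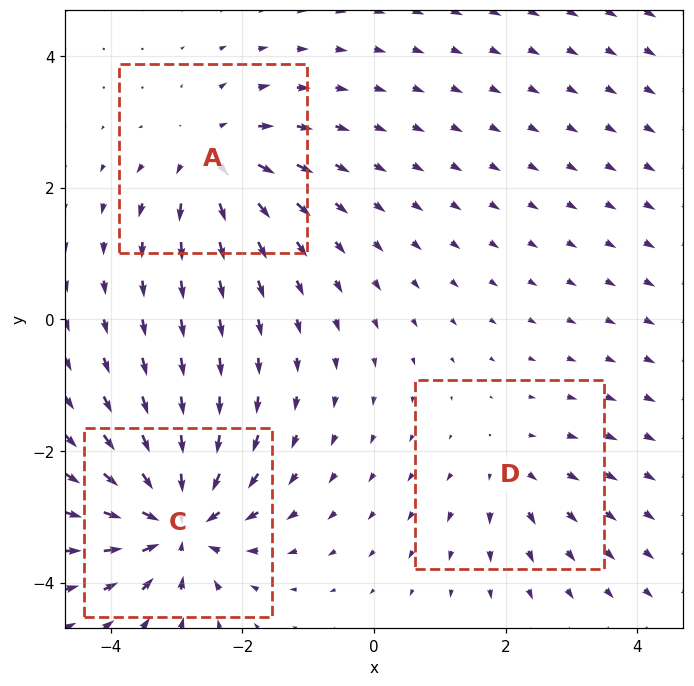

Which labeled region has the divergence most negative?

Divergence at each region's feature centre — A: about +4, C: about -6, D: about +2. Region C is most negative.

C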